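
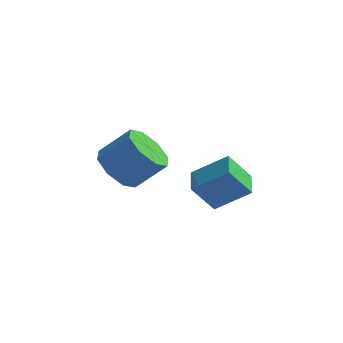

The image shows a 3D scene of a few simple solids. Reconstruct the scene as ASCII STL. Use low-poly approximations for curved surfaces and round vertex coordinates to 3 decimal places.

solid 
facet normal -0.688 -0.219 -0.692
outer loop
vertex -3.911 2.579 -2.069
vertex -4.426 3.439 -1.83
vertex -3.678 3.199 -2.497
endloop
endfacet
facet normal 0.664 -0.578 -0.475
outer loop
vertex -3.911 2.579 -2.069
vertex -3.678 3.199 -2.497
vertex -2.839 2.922 -0.989
endloop
endfacet
facet normal 0.664 -0.578 -0.475
outer loop
vertex -2.839 2.922 -0.989
vertex -3.678 3.199 -2.497
vertex -2.606 3.542 -1.417
endloop
endfacet
facet normal 0.687 0.220 0.692
outer loop
vertex -2.839 2.922 -0.989
vertex -2.606 3.542 -1.417
vertex -3.354 3.781 -0.75
endloop
endfacet
facet normal -0.688 -0.220 -0.692
outer loop
vertex -3.678 3.199 -2.497
vertex -4.426 3.439 -1.83
vertex -3.884 3.959 -2.534
endloop
endfacet
facet normal 0.678 0.149 -0.720
outer loop
vertex -3.678 3.199 -2.497
vertex -3.884 3.959 -2.534
vertex -2.606 3.542 -1.417
endloop
endfacet
facet normal 0.678 0.148 -0.720
outer loop
vertex -2.606 3.542 -1.417
vertex -3.884 3.959 -2.534
vertex -2.811 4.302 -1.454
endloop
endfacet
facet normal 0.687 0.219 0.692
outer loop
vertex -2.606 3.542 -1.417
vertex -2.811 4.302 -1.454
vertex -3.354 3.781 -0.75
endloop
endfacet
facet normal -0.688 -0.220 -0.692
outer loop
vertex -3.884 3.959 -2.534
vertex -4.426 3.439 -1.83
vertex -4.407 4.415 -2.159
endloop
endfacet
facet normal 0.296 0.786 -0.543
outer loop
vertex -3.884 3.959 -2.534
vertex -4.407 4.415 -2.159
vertex -2.811 4.302 -1.454
endloop
endfacet
facet normal 0.295 0.786 -0.542
outer loop
vertex -2.811 4.302 -1.454
vertex -4.407 4.415 -2.159
vertex -3.334 4.757 -1.079
endloop
endfacet
facet normal 0.687 0.219 0.692
outer loop
vertex -2.811 4.302 -1.454
vertex -3.334 4.757 -1.079
vertex -3.354 3.781 -0.75
endloop
endfacet
facet normal -0.688 -0.220 -0.692
outer loop
vertex -4.407 4.415 -2.159
vertex -4.426 3.439 -1.83
vertex -4.941 4.298 -1.591
endloop
endfacet
facet normal -0.261 0.964 -0.046
outer loop
vertex -4.407 4.415 -2.159
vertex -4.941 4.298 -1.591
vertex -3.334 4.757 -1.079
endloop
endfacet
facet normal -0.260 0.964 -0.048
outer loop
vertex -3.334 4.757 -1.079
vertex -4.941 4.298 -1.591
vertex -3.869 4.641 -0.511
endloop
endfacet
facet normal 0.687 0.219 0.692
outer loop
vertex -3.334 4.757 -1.079
vertex -3.869 4.641 -0.511
vertex -3.354 3.781 -0.75
endloop
endfacet
facet normal -0.687 -0.220 -0.692
outer loop
vertex -4.941 4.298 -1.591
vertex -4.426 3.439 -1.83
vertex -5.174 3.678 -1.163
endloop
endfacet
facet normal -0.664 0.578 0.475
outer loop
vertex -4.941 4.298 -1.591
vertex -5.174 3.678 -1.163
vertex -3.869 4.641 -0.511
endloop
endfacet
facet normal -0.664 0.578 0.475
outer loop
vertex -3.869 4.641 -0.511
vertex -5.174 3.678 -1.163
vertex -4.102 4.021 -0.083
endloop
endfacet
facet normal 0.688 0.219 0.692
outer loop
vertex -3.869 4.641 -0.511
vertex -4.102 4.021 -0.083
vertex -3.354 3.781 -0.75
endloop
endfacet
facet normal -0.687 -0.219 -0.692
outer loop
vertex -5.174 3.678 -1.163
vertex -4.426 3.439 -1.83
vertex -4.969 2.918 -1.126
endloop
endfacet
facet normal -0.678 -0.148 0.720
outer loop
vertex -5.174 3.678 -1.163
vertex -4.969 2.918 -1.126
vertex -4.102 4.021 -0.083
endloop
endfacet
facet normal -0.678 -0.149 0.720
outer loop
vertex -4.102 4.021 -0.083
vertex -4.969 2.918 -1.126
vertex -3.896 3.261 -0.046
endloop
endfacet
facet normal 0.688 0.220 0.692
outer loop
vertex -4.102 4.021 -0.083
vertex -3.896 3.261 -0.046
vertex -3.354 3.781 -0.75
endloop
endfacet
facet normal -0.687 -0.219 -0.692
outer loop
vertex -4.969 2.918 -1.126
vertex -4.426 3.439 -1.83
vertex -4.446 2.463 -1.501
endloop
endfacet
facet normal -0.295 -0.786 0.543
outer loop
vertex -4.969 2.918 -1.126
vertex -4.446 2.463 -1.501
vertex -3.896 3.261 -0.046
endloop
endfacet
facet normal -0.296 -0.786 0.543
outer loop
vertex -3.896 3.261 -0.046
vertex -4.446 2.463 -1.501
vertex -3.373 2.805 -0.421
endloop
endfacet
facet normal 0.688 0.220 0.692
outer loop
vertex -3.896 3.261 -0.046
vertex -3.373 2.805 -0.421
vertex -3.354 3.781 -0.75
endloop
endfacet
facet normal -0.687 -0.219 -0.692
outer loop
vertex -4.446 2.463 -1.501
vertex -4.426 3.439 -1.83
vertex -3.911 2.579 -2.069
endloop
endfacet
facet normal 0.260 -0.965 0.048
outer loop
vertex -4.446 2.463 -1.501
vertex -3.911 2.579 -2.069
vertex -3.373 2.805 -0.421
endloop
endfacet
facet normal 0.261 -0.964 0.047
outer loop
vertex -3.373 2.805 -0.421
vertex -3.911 2.579 -2.069
vertex -2.839 2.922 -0.989
endloop
endfacet
facet normal 0.688 0.220 0.692
outer loop
vertex -3.373 2.805 -0.421
vertex -2.839 2.922 -0.989
vertex -3.354 3.781 -0.75
endloop
endfacet
facet normal -0.799 -0.151 -0.582
outer loop
vertex -1.336 2.159 -1.561
vertex -1.653 3.221 -1.401
vertex -0.61 2.541 -2.658
endloop
endfacet
facet normal 0.283 -0.948 -0.143
outer loop
vertex 0.653 2.779 -1.739
vertex -1.336 2.159 -1.561
vertex -0.61 2.541 -2.658
endloop
endfacet
facet normal -0.799 -0.150 -0.582
outer loop
vertex -0.61 2.541 -2.658
vertex -1.653 3.221 -1.401
vertex -0.926 3.603 -2.498
endloop
endfacet
facet normal 0.530 0.278 -0.801
outer loop
vertex -0.926 3.603 -2.498
vertex 0.653 2.779 -1.739
vertex -0.61 2.541 -2.658
endloop
endfacet
facet normal -0.530 -0.279 0.801
outer loop
vertex -1.336 2.159 -1.561
vertex -0.39 3.459 -0.482
vertex -1.653 3.221 -1.401
endloop
endfacet
facet normal 0.283 -0.948 -0.143
outer loop
vertex -0.074 2.397 -0.642
vertex -1.336 2.159 -1.561
vertex 0.653 2.779 -1.739
endloop
endfacet
facet normal -0.531 -0.278 0.801
outer loop
vertex -0.074 2.397 -0.642
vertex -0.39 3.459 -0.482
vertex -1.336 2.159 -1.561
endloop
endfacet
facet normal -0.283 0.948 0.143
outer loop
vertex -1.653 3.221 -1.401
vertex -0.39 3.459 -0.482
vertex -0.926 3.603 -2.498
endloop
endfacet
facet normal 0.530 0.279 -0.801
outer loop
vertex 0.336 3.841 -1.579
vertex 0.653 2.779 -1.739
vertex -0.926 3.603 -2.498
endloop
endfacet
facet normal -0.283 0.948 0.143
outer loop
vertex -0.926 3.603 -2.498
vertex -0.39 3.459 -0.482
vertex 0.336 3.841 -1.579
endloop
endfacet
facet normal 0.799 0.151 0.582
outer loop
vertex 0.336 3.841 -1.579
vertex -0.074 2.397 -0.642
vertex 0.653 2.779 -1.739
endloop
endfacet
facet normal 0.800 0.150 0.581
outer loop
vertex -0.39 3.459 -0.482
vertex -0.074 2.397 -0.642
vertex 0.336 3.841 -1.579
endloop
endfacet

endsolid


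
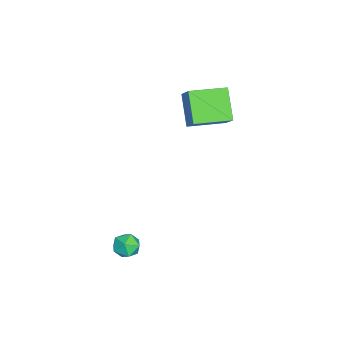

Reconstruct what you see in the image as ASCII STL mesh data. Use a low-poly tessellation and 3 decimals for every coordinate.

solid 
facet normal 0.230 0.481 0.846
outer loop
vertex 1.405 -2.006 -3.596
vertex 1.006 -2.434 -3.244
vertex 1.666 -2.583 -3.339
endloop
endfacet
facet normal 0.768 0.516 0.378
outer loop
vertex 1.405 -2.006 -3.596
vertex 1.666 -2.583 -3.339
vertex 1.84 -2.381 -3.968
endloop
endfacet
facet normal 0.524 0.824 -0.218
outer loop
vertex 1.405 -2.006 -3.596
vertex 1.84 -2.381 -3.968
vertex 1.287 -2.107 -4.262
endloop
endfacet
facet normal -0.166 0.979 -0.119
outer loop
vertex 1.405 -2.006 -3.596
vertex 1.287 -2.107 -4.262
vertex 0.771 -2.14 -3.815
endloop
endfacet
facet normal -0.348 0.767 0.538
outer loop
vertex 1.405 -2.006 -3.596
vertex 0.771 -2.14 -3.815
vertex 1.006 -2.434 -3.244
endloop
endfacet
facet normal 0.964 -0.151 0.218
outer loop
vertex 1.84 -2.381 -3.968
vertex 1.666 -2.583 -3.339
vertex 1.709 -3.04 -3.845
endloop
endfacet
facet normal 0.093 -0.207 0.974
outer loop
vertex 1.666 -2.583 -3.339
vertex 1.006 -2.434 -3.244
vertex 1.193 -3.073 -3.398
endloop
endfacet
facet normal -0.840 0.256 0.478
outer loop
vertex 1.006 -2.434 -3.244
vertex 0.771 -2.14 -3.815
vertex 0.64 -2.799 -3.692
endloop
endfacet
facet normal -0.546 0.598 -0.586
outer loop
vertex 0.771 -2.14 -3.815
vertex 1.287 -2.107 -4.262
vertex 0.814 -2.597 -4.321
endloop
endfacet
facet normal 0.568 0.346 -0.746
outer loop
vertex 1.287 -2.107 -4.262
vertex 1.84 -2.381 -3.968
vertex 1.474 -2.746 -4.416
endloop
endfacet
facet normal 0.166 -0.979 0.119
outer loop
vertex 1.075 -3.174 -4.064
vertex 1.709 -3.04 -3.845
vertex 1.193 -3.073 -3.398
endloop
endfacet
facet normal -0.524 -0.824 0.218
outer loop
vertex 1.075 -3.174 -4.064
vertex 1.193 -3.073 -3.398
vertex 0.64 -2.799 -3.692
endloop
endfacet
facet normal -0.768 -0.516 -0.378
outer loop
vertex 1.075 -3.174 -4.064
vertex 0.64 -2.799 -3.692
vertex 0.814 -2.597 -4.321
endloop
endfacet
facet normal -0.230 -0.481 -0.846
outer loop
vertex 1.075 -3.174 -4.064
vertex 0.814 -2.597 -4.321
vertex 1.474 -2.746 -4.416
endloop
endfacet
facet normal 0.348 -0.767 -0.538
outer loop
vertex 1.075 -3.174 -4.064
vertex 1.474 -2.746 -4.416
vertex 1.709 -3.04 -3.845
endloop
endfacet
facet normal 0.546 -0.598 0.586
outer loop
vertex 1.193 -3.073 -3.398
vertex 1.709 -3.04 -3.845
vertex 1.666 -2.583 -3.339
endloop
endfacet
facet normal -0.568 -0.346 0.746
outer loop
vertex 0.64 -2.799 -3.692
vertex 1.193 -3.073 -3.398
vertex 1.006 -2.434 -3.244
endloop
endfacet
facet normal -0.964 0.151 -0.218
outer loop
vertex 0.814 -2.597 -4.321
vertex 0.64 -2.799 -3.692
vertex 0.771 -2.14 -3.815
endloop
endfacet
facet normal -0.093 0.207 -0.974
outer loop
vertex 1.474 -2.746 -4.416
vertex 0.814 -2.597 -4.321
vertex 1.287 -2.107 -4.262
endloop
endfacet
facet normal 0.840 -0.256 -0.478
outer loop
vertex 1.709 -3.04 -3.845
vertex 1.474 -2.746 -4.416
vertex 1.84 -2.381 -3.968
endloop
endfacet
facet normal -0.663 -0.233 0.711
outer loop
vertex -3.659 -0.738 2.534
vertex -4.308 0.863 2.454
vertex -4.618 -1.179 1.496
endloop
endfacet
facet normal 0.375 -0.926 0.046
outer loop
vertex -3.492 -0.783 0.286
vertex -3.659 -0.738 2.534
vertex -4.618 -1.179 1.496
endloop
endfacet
facet normal -0.663 -0.233 0.711
outer loop
vertex -4.618 -1.179 1.496
vertex -4.308 0.863 2.454
vertex -5.267 0.423 1.416
endloop
endfacet
facet normal -0.648 -0.298 -0.701
outer loop
vertex -5.267 0.423 1.416
vertex -3.492 -0.783 0.286
vertex -4.618 -1.179 1.496
endloop
endfacet
facet normal 0.648 0.298 0.701
outer loop
vertex -3.659 -0.738 2.534
vertex -3.182 1.259 1.244
vertex -4.308 0.863 2.454
endloop
endfacet
facet normal 0.375 -0.926 0.046
outer loop
vertex -2.533 -0.343 1.324
vertex -3.659 -0.738 2.534
vertex -3.492 -0.783 0.286
endloop
endfacet
facet normal 0.648 0.298 0.701
outer loop
vertex -2.533 -0.343 1.324
vertex -3.182 1.259 1.244
vertex -3.659 -0.738 2.534
endloop
endfacet
facet normal -0.375 0.926 -0.046
outer loop
vertex -4.308 0.863 2.454
vertex -3.182 1.259 1.244
vertex -5.267 0.423 1.416
endloop
endfacet
facet normal -0.648 -0.298 -0.701
outer loop
vertex -4.141 0.818 0.206
vertex -3.492 -0.783 0.286
vertex -5.267 0.423 1.416
endloop
endfacet
facet normal -0.375 0.926 -0.047
outer loop
vertex -5.267 0.423 1.416
vertex -3.182 1.259 1.244
vertex -4.141 0.818 0.206
endloop
endfacet
facet normal 0.663 0.233 -0.711
outer loop
vertex -4.141 0.818 0.206
vertex -2.533 -0.343 1.324
vertex -3.492 -0.783 0.286
endloop
endfacet
facet normal 0.663 0.233 -0.711
outer loop
vertex -3.182 1.259 1.244
vertex -2.533 -0.343 1.324
vertex -4.141 0.818 0.206
endloop
endfacet

endsolid


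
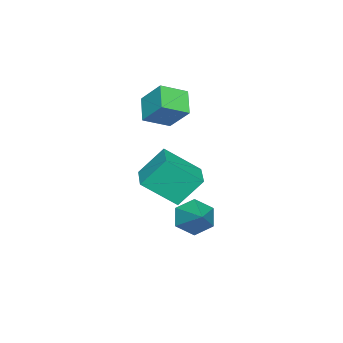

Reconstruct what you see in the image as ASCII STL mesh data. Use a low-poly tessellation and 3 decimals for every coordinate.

solid 
facet normal -0.863 -0.499 -0.072
outer loop
vertex -3.197 -2.192 -3.425
vertex -3.849 -1.264 -2.04
vertex -3.93 -0.734 -4.747
endloop
endfacet
facet normal 0.364 -0.519 -0.774
outer loop
vertex -2.651 0.004 -4.64
vertex -3.197 -2.192 -3.425
vertex -3.93 -0.734 -4.747
endloop
endfacet
facet normal -0.864 -0.499 -0.072
outer loop
vertex -3.93 -0.734 -4.747
vertex -3.849 -1.264 -2.04
vertex -4.581 0.194 -3.361
endloop
endfacet
facet normal -0.348 0.695 -0.629
outer loop
vertex -4.581 0.194 -3.361
vertex -2.651 0.004 -4.64
vertex -3.93 -0.734 -4.747
endloop
endfacet
facet normal 0.348 -0.695 0.629
outer loop
vertex -3.197 -2.192 -3.425
vertex -2.57 -0.526 -1.933
vertex -3.849 -1.264 -2.04
endloop
endfacet
facet normal 0.364 -0.519 -0.774
outer loop
vertex -1.919 -1.454 -3.319
vertex -3.197 -2.192 -3.425
vertex -2.651 0.004 -4.64
endloop
endfacet
facet normal 0.349 -0.695 0.629
outer loop
vertex -1.919 -1.454 -3.319
vertex -2.57 -0.526 -1.933
vertex -3.197 -2.192 -3.425
endloop
endfacet
facet normal -0.364 0.518 0.774
outer loop
vertex -3.849 -1.264 -2.04
vertex -2.57 -0.526 -1.933
vertex -4.581 0.194 -3.361
endloop
endfacet
facet normal -0.349 0.694 -0.629
outer loop
vertex -3.303 0.932 -3.255
vertex -2.651 0.004 -4.64
vertex -4.581 0.194 -3.361
endloop
endfacet
facet normal -0.364 0.519 0.774
outer loop
vertex -4.581 0.194 -3.361
vertex -2.57 -0.526 -1.933
vertex -3.303 0.932 -3.255
endloop
endfacet
facet normal 0.864 0.499 0.072
outer loop
vertex -3.303 0.932 -3.255
vertex -1.919 -1.454 -3.319
vertex -2.651 0.004 -4.64
endloop
endfacet
facet normal 0.864 0.499 0.072
outer loop
vertex -2.57 -0.526 -1.933
vertex -1.919 -1.454 -3.319
vertex -3.303 0.932 -3.255
endloop
endfacet
facet normal -0.741 -0.415 0.528
outer loop
vertex -3.408 -2.127 1.101
vertex -3.165 -1.083 2.263
vertex -4.316 -1.256 0.51
endloop
endfacet
facet normal -0.155 -0.660 -0.735
outer loop
vertex -3.315 -0.697 -0.203
vertex -3.408 -2.127 1.101
vertex -4.316 -1.256 0.51
endloop
endfacet
facet normal -0.741 -0.415 0.528
outer loop
vertex -4.316 -1.256 0.51
vertex -3.165 -1.083 2.263
vertex -4.073 -0.213 1.671
endloop
endfacet
facet normal -0.653 0.626 -0.426
outer loop
vertex -4.073 -0.213 1.671
vertex -3.315 -0.697 -0.203
vertex -4.316 -1.256 0.51
endloop
endfacet
facet normal 0.653 -0.626 0.426
outer loop
vertex -3.408 -2.127 1.101
vertex -2.164 -0.524 1.55
vertex -3.165 -1.083 2.263
endloop
endfacet
facet normal -0.153 -0.660 -0.735
outer loop
vertex -2.407 -1.567 0.389
vertex -3.408 -2.127 1.101
vertex -3.315 -0.697 -0.203
endloop
endfacet
facet normal 0.653 -0.626 0.426
outer loop
vertex -2.407 -1.567 0.389
vertex -2.164 -0.524 1.55
vertex -3.408 -2.127 1.101
endloop
endfacet
facet normal 0.154 0.661 0.735
outer loop
vertex -3.165 -1.083 2.263
vertex -2.164 -0.524 1.55
vertex -4.073 -0.213 1.671
endloop
endfacet
facet normal -0.653 0.626 -0.426
outer loop
vertex -3.072 0.347 0.959
vertex -3.315 -0.697 -0.203
vertex -4.073 -0.213 1.671
endloop
endfacet
facet normal 0.154 0.660 0.736
outer loop
vertex -4.073 -0.213 1.671
vertex -2.164 -0.524 1.55
vertex -3.072 0.347 0.959
endloop
endfacet
facet normal 0.741 0.415 -0.528
outer loop
vertex -3.072 0.347 0.959
vertex -2.407 -1.567 0.389
vertex -3.315 -0.697 -0.203
endloop
endfacet
facet normal 0.741 0.415 -0.528
outer loop
vertex -2.164 -0.524 1.55
vertex -2.407 -1.567 0.389
vertex -3.072 0.347 0.959
endloop
endfacet
facet normal -0.667 -0.522 -0.531
outer loop
vertex 1.875 2.083 -2.759
vertex 1.21 2.623 -2.454
vertex 1.654 2.835 -3.22
endloop
endfacet
facet normal 0.919 0.029 -0.394
outer loop
vertex 1.875 2.083 -2.759
vertex 1.654 2.835 -3.22
vertex 2.35 3.517 -1.546
endloop
endfacet
facet normal -0.667 -0.522 -0.531
outer loop
vertex 1.654 2.835 -3.22
vertex 1.21 2.623 -2.454
vertex 0.988 3.376 -2.915
endloop
endfacet
facet normal 0.407 0.774 -0.485
outer loop
vertex 1.654 2.835 -3.22
vertex 0.988 3.376 -2.915
vertex 2.35 3.517 -1.546
endloop
endfacet
facet normal -0.667 -0.522 -0.532
outer loop
vertex 0.988 3.376 -2.915
vertex 1.21 2.623 -2.454
vertex 0.544 3.164 -2.15
endloop
endfacet
facet normal -0.233 0.964 0.132
outer loop
vertex 0.988 3.376 -2.915
vertex 0.544 3.164 -2.15
vertex 2.35 3.517 -1.546
endloop
endfacet
facet normal -0.667 -0.523 -0.531
outer loop
vertex 0.544 3.164 -2.15
vertex 1.21 2.623 -2.454
vertex 0.766 2.412 -1.689
endloop
endfacet
facet normal -0.360 0.408 0.839
outer loop
vertex 0.544 3.164 -2.15
vertex 0.766 2.412 -1.689
vertex 2.35 3.517 -1.546
endloop
endfacet
facet normal -0.667 -0.523 -0.531
outer loop
vertex 0.766 2.412 -1.689
vertex 1.21 2.623 -2.454
vertex 1.432 1.871 -1.993
endloop
endfacet
facet normal 0.151 -0.337 0.929
outer loop
vertex 0.766 2.412 -1.689
vertex 1.432 1.871 -1.993
vertex 2.35 3.517 -1.546
endloop
endfacet
facet normal -0.668 -0.522 -0.531
outer loop
vertex 1.432 1.871 -1.993
vertex 1.21 2.623 -2.454
vertex 1.875 2.083 -2.759
endloop
endfacet
facet normal 0.791 -0.526 0.312
outer loop
vertex 1.432 1.871 -1.993
vertex 1.875 2.083 -2.759
vertex 2.35 3.517 -1.546
endloop
endfacet

endsolid


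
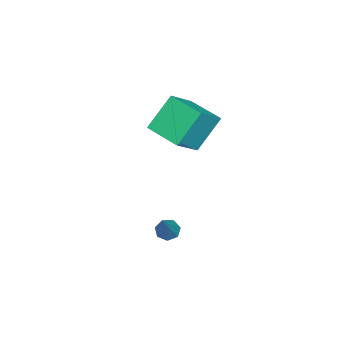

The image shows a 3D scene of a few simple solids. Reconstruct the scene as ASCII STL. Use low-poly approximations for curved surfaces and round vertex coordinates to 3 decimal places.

solid 
facet normal -0.503 0.359 0.786
outer loop
vertex -1.939 -3.694 4.962
vertex -1.102 -1.921 4.688
vertex -3.341 -3.206 3.841
endloop
endfacet
facet normal -0.423 -0.896 0.139
outer loop
vertex -2.258 -3.979 2.152
vertex -1.939 -3.694 4.962
vertex -3.341 -3.206 3.841
endloop
endfacet
facet normal -0.503 0.359 0.786
outer loop
vertex -3.341 -3.206 3.841
vertex -1.102 -1.921 4.688
vertex -2.503 -1.433 3.567
endloop
endfacet
facet normal -0.753 0.263 -0.603
outer loop
vertex -2.503 -1.433 3.567
vertex -2.258 -3.979 2.152
vertex -3.341 -3.206 3.841
endloop
endfacet
facet normal 0.753 -0.262 0.603
outer loop
vertex -1.939 -3.694 4.962
vertex -0.019 -2.694 2.999
vertex -1.102 -1.921 4.688
endloop
endfacet
facet normal -0.423 -0.895 0.139
outer loop
vertex -0.857 -4.467 3.273
vertex -1.939 -3.694 4.962
vertex -2.258 -3.979 2.152
endloop
endfacet
facet normal 0.753 -0.263 0.603
outer loop
vertex -0.857 -4.467 3.273
vertex -0.019 -2.694 2.999
vertex -1.939 -3.694 4.962
endloop
endfacet
facet normal 0.423 0.896 -0.139
outer loop
vertex -1.102 -1.921 4.688
vertex -0.019 -2.694 2.999
vertex -2.503 -1.433 3.567
endloop
endfacet
facet normal -0.753 0.263 -0.603
outer loop
vertex -1.421 -2.206 1.878
vertex -2.258 -3.979 2.152
vertex -2.503 -1.433 3.567
endloop
endfacet
facet normal 0.423 0.895 -0.139
outer loop
vertex -2.503 -1.433 3.567
vertex -0.019 -2.694 2.999
vertex -1.421 -2.206 1.878
endloop
endfacet
facet normal 0.504 -0.359 -0.786
outer loop
vertex -1.421 -2.206 1.878
vertex -0.857 -4.467 3.273
vertex -2.258 -3.979 2.152
endloop
endfacet
facet normal 0.503 -0.359 -0.786
outer loop
vertex -0.019 -2.694 2.999
vertex -0.857 -4.467 3.273
vertex -1.421 -2.206 1.878
endloop
endfacet
facet normal -0.655 -0.171 -0.736
outer loop
vertex 1.197 -3.229 -2.638
vertex 0.794 -2.862 -2.365
vertex 1.22 -2.719 -2.777
endloop
endfacet
facet normal 0.895 -0.155 -0.419
outer loop
vertex 1.197 -3.229 -2.638
vertex 1.22 -2.719 -2.777
vertex 2.186 -2.498 -0.795
endloop
endfacet
facet normal -0.655 -0.170 -0.736
outer loop
vertex 1.22 -2.719 -2.777
vertex 0.794 -2.862 -2.365
vertex 0.922 -2.316 -2.605
endloop
endfacet
facet normal 0.653 0.649 -0.390
outer loop
vertex 1.22 -2.719 -2.777
vertex 0.922 -2.316 -2.605
vertex 2.186 -2.498 -0.795
endloop
endfacet
facet normal -0.653 -0.171 -0.738
outer loop
vertex 0.922 -2.316 -2.605
vertex 0.794 -2.862 -2.365
vertex 0.527 -2.325 -2.253
endloop
endfacet
facet normal 0.041 0.997 0.072
outer loop
vertex 0.922 -2.316 -2.605
vertex 0.527 -2.325 -2.253
vertex 2.186 -2.498 -0.795
endloop
endfacet
facet normal -0.654 -0.171 -0.737
outer loop
vertex 0.527 -2.325 -2.253
vertex 0.794 -2.862 -2.365
vertex 0.333 -2.738 -1.985
endloop
endfacet
facet normal -0.478 0.625 0.618
outer loop
vertex 0.527 -2.325 -2.253
vertex 0.333 -2.738 -1.985
vertex 2.186 -2.498 -0.795
endloop
endfacet
facet normal -0.654 -0.171 -0.737
outer loop
vertex 0.333 -2.738 -1.985
vertex 0.794 -2.862 -2.365
vertex 0.486 -3.244 -2.003
endloop
endfacet
facet normal -0.514 -0.185 0.838
outer loop
vertex 0.333 -2.738 -1.985
vertex 0.486 -3.244 -2.003
vertex 2.186 -2.498 -0.795
endloop
endfacet
facet normal -0.655 -0.170 -0.736
outer loop
vertex 0.486 -3.244 -2.003
vertex 0.794 -2.862 -2.365
vertex 0.87 -3.463 -2.294
endloop
endfacet
facet normal -0.041 -0.823 0.566
outer loop
vertex 0.486 -3.244 -2.003
vertex 0.87 -3.463 -2.294
vertex 2.186 -2.498 -0.795
endloop
endfacet
facet normal -0.654 -0.170 -0.737
outer loop
vertex 0.87 -3.463 -2.294
vertex 0.794 -2.862 -2.365
vertex 1.197 -3.229 -2.638
endloop
endfacet
facet normal 0.586 -0.810 0.007
outer loop
vertex 0.87 -3.463 -2.294
vertex 1.197 -3.229 -2.638
vertex 2.186 -2.498 -0.795
endloop
endfacet

endsolid


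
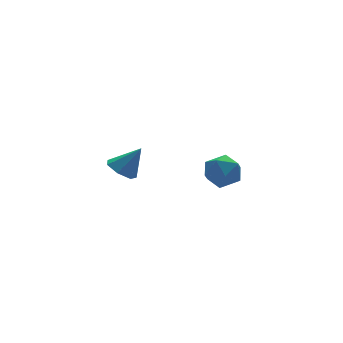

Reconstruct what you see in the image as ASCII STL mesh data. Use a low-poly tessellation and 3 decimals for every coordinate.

solid 
facet normal -0.569 0.166 -0.805
outer loop
vertex -2.098 2.251 0.624
vertex -2.563 2.59 1.023
vertex -2.008 2.849 0.684
endloop
endfacet
facet normal 0.976 -0.129 -0.178
outer loop
vertex -2.098 2.251 0.624
vertex -2.008 2.849 0.684
vertex -1.817 2.37 2.077
endloop
endfacet
facet normal -0.570 0.168 -0.804
outer loop
vertex -2.008 2.849 0.684
vertex -2.563 2.59 1.023
vertex -2.335 3.252 1.0
endloop
endfacet
facet normal 0.807 0.584 0.090
outer loop
vertex -2.008 2.849 0.684
vertex -2.335 3.252 1.0
vertex -1.817 2.37 2.077
endloop
endfacet
facet normal -0.569 0.168 -0.805
outer loop
vertex -2.335 3.252 1.0
vertex -2.563 2.59 1.023
vertex -2.834 3.156 1.333
endloop
endfacet
facet normal 0.215 0.804 0.555
outer loop
vertex -2.335 3.252 1.0
vertex -2.834 3.156 1.333
vertex -1.817 2.37 2.077
endloop
endfacet
facet normal -0.569 0.169 -0.805
outer loop
vertex -2.834 3.156 1.333
vertex -2.563 2.59 1.023
vertex -3.129 2.634 1.432
endloop
endfacet
facet normal -0.351 0.362 0.863
outer loop
vertex -2.834 3.156 1.333
vertex -3.129 2.634 1.432
vertex -1.817 2.37 2.077
endloop
endfacet
facet normal -0.569 0.166 -0.805
outer loop
vertex -3.129 2.634 1.432
vertex -2.563 2.59 1.023
vertex -2.997 2.079 1.224
endloop
endfacet
facet normal -0.468 -0.406 0.785
outer loop
vertex -3.129 2.634 1.432
vertex -2.997 2.079 1.224
vertex -1.817 2.37 2.077
endloop
endfacet
facet normal -0.570 0.168 -0.804
outer loop
vertex -2.997 2.079 1.224
vertex -2.563 2.59 1.023
vertex -2.539 1.909 0.864
endloop
endfacet
facet normal -0.046 -0.924 0.379
outer loop
vertex -2.997 2.079 1.224
vertex -2.539 1.909 0.864
vertex -1.817 2.37 2.077
endloop
endfacet
facet normal -0.569 0.168 -0.805
outer loop
vertex -2.539 1.909 0.864
vertex -2.563 2.59 1.023
vertex -2.098 2.251 0.624
endloop
endfacet
facet normal 0.595 -0.802 -0.049
outer loop
vertex -2.539 1.909 0.864
vertex -2.098 2.251 0.624
vertex -1.817 2.37 2.077
endloop
endfacet
facet normal 0.167 0.918 0.359
outer loop
vertex 2.863 4.311 -1.29
vertex 2.125 4.25 -0.79
vertex 2.911 3.979 -0.462
endloop
endfacet
facet normal 0.781 0.594 0.193
outer loop
vertex 2.863 4.311 -1.29
vertex 2.911 3.979 -0.462
vertex 3.369 3.593 -1.126
endloop
endfacet
facet normal 0.758 0.420 -0.499
outer loop
vertex 2.863 4.311 -1.29
vertex 3.369 3.593 -1.126
vertex 2.865 3.626 -1.864
endloop
endfacet
facet normal 0.131 0.637 -0.760
outer loop
vertex 2.863 4.311 -1.29
vertex 2.865 3.626 -1.864
vertex 2.097 4.032 -1.656
endloop
endfacet
facet normal -0.234 0.945 -0.230
outer loop
vertex 2.863 4.311 -1.29
vertex 2.097 4.032 -1.656
vertex 2.125 4.25 -0.79
endloop
endfacet
facet normal 0.820 -0.010 0.572
outer loop
vertex 3.369 3.593 -1.126
vertex 2.911 3.979 -0.462
vertex 2.943 3.088 -0.524
endloop
endfacet
facet normal -0.173 0.515 0.840
outer loop
vertex 2.911 3.979 -0.462
vertex 2.125 4.25 -0.79
vertex 2.175 3.494 -0.316
endloop
endfacet
facet normal -0.822 0.558 -0.114
outer loop
vertex 2.125 4.25 -0.79
vertex 2.097 4.032 -1.656
vertex 1.671 3.527 -1.054
endloop
endfacet
facet normal -0.232 0.059 -0.971
outer loop
vertex 2.097 4.032 -1.656
vertex 2.865 3.626 -1.864
vertex 2.129 3.141 -1.718
endloop
endfacet
facet normal 0.784 -0.292 -0.548
outer loop
vertex 2.865 3.626 -1.864
vertex 3.369 3.593 -1.126
vertex 2.915 2.87 -1.39
endloop
endfacet
facet normal -0.131 -0.637 0.760
outer loop
vertex 2.177 2.809 -0.89
vertex 2.943 3.088 -0.524
vertex 2.175 3.494 -0.316
endloop
endfacet
facet normal -0.758 -0.420 0.499
outer loop
vertex 2.177 2.809 -0.89
vertex 2.175 3.494 -0.316
vertex 1.671 3.527 -1.054
endloop
endfacet
facet normal -0.781 -0.594 -0.193
outer loop
vertex 2.177 2.809 -0.89
vertex 1.671 3.527 -1.054
vertex 2.129 3.141 -1.718
endloop
endfacet
facet normal -0.167 -0.918 -0.359
outer loop
vertex 2.177 2.809 -0.89
vertex 2.129 3.141 -1.718
vertex 2.915 2.87 -1.39
endloop
endfacet
facet normal 0.234 -0.945 0.230
outer loop
vertex 2.177 2.809 -0.89
vertex 2.915 2.87 -1.39
vertex 2.943 3.088 -0.524
endloop
endfacet
facet normal 0.232 -0.059 0.971
outer loop
vertex 2.175 3.494 -0.316
vertex 2.943 3.088 -0.524
vertex 2.911 3.979 -0.462
endloop
endfacet
facet normal -0.784 0.292 0.548
outer loop
vertex 1.671 3.527 -1.054
vertex 2.175 3.494 -0.316
vertex 2.125 4.25 -0.79
endloop
endfacet
facet normal -0.820 0.010 -0.572
outer loop
vertex 2.129 3.141 -1.718
vertex 1.671 3.527 -1.054
vertex 2.097 4.032 -1.656
endloop
endfacet
facet normal 0.173 -0.515 -0.840
outer loop
vertex 2.915 2.87 -1.39
vertex 2.129 3.141 -1.718
vertex 2.865 3.626 -1.864
endloop
endfacet
facet normal 0.822 -0.558 0.114
outer loop
vertex 2.943 3.088 -0.524
vertex 2.915 2.87 -1.39
vertex 3.369 3.593 -1.126
endloop
endfacet

endsolid


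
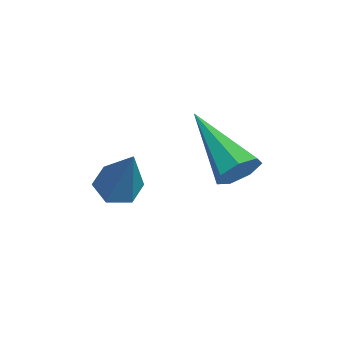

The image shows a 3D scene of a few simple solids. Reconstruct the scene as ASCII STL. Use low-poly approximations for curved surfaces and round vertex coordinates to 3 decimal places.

solid 
facet normal -0.506 -0.126 -0.853
outer loop
vertex -2.229 -2.782 -4.799
vertex -2.649 -2.492 -4.593
vertex -2.247 -2.237 -4.869
endloop
endfacet
facet normal 0.958 -0.005 -0.287
outer loop
vertex -2.229 -2.782 -4.799
vertex -2.247 -2.237 -4.869
vertex -1.671 -2.248 -2.947
endloop
endfacet
facet normal -0.506 -0.126 -0.853
outer loop
vertex -2.247 -2.237 -4.869
vertex -2.649 -2.492 -4.593
vertex -2.667 -1.947 -4.663
endloop
endfacet
facet normal 0.512 0.846 -0.148
outer loop
vertex -2.247 -2.237 -4.869
vertex -2.667 -1.947 -4.663
vertex -1.671 -2.248 -2.947
endloop
endfacet
facet normal -0.507 -0.126 -0.853
outer loop
vertex -2.667 -1.947 -4.663
vertex -2.649 -2.492 -4.593
vertex -3.068 -2.202 -4.387
endloop
endfacet
facet normal -0.325 0.882 0.343
outer loop
vertex -2.667 -1.947 -4.663
vertex -3.068 -2.202 -4.387
vertex -1.671 -2.248 -2.947
endloop
endfacet
facet normal -0.507 -0.126 -0.853
outer loop
vertex -3.068 -2.202 -4.387
vertex -2.649 -2.492 -4.593
vertex -3.05 -2.747 -4.317
endloop
endfacet
facet normal -0.715 0.066 0.696
outer loop
vertex -3.068 -2.202 -4.387
vertex -3.05 -2.747 -4.317
vertex -1.671 -2.248 -2.947
endloop
endfacet
facet normal -0.507 -0.126 -0.853
outer loop
vertex -3.05 -2.747 -4.317
vertex -2.649 -2.492 -4.593
vertex -2.631 -3.037 -4.523
endloop
endfacet
facet normal -0.270 -0.785 0.557
outer loop
vertex -3.05 -2.747 -4.317
vertex -2.631 -3.037 -4.523
vertex -1.671 -2.248 -2.947
endloop
endfacet
facet normal -0.506 -0.126 -0.853
outer loop
vertex -2.631 -3.037 -4.523
vertex -2.649 -2.492 -4.593
vertex -2.229 -2.782 -4.799
endloop
endfacet
facet normal 0.566 -0.821 0.066
outer loop
vertex -2.631 -3.037 -4.523
vertex -2.229 -2.782 -4.799
vertex -1.671 -2.248 -2.947
endloop
endfacet
facet normal 0.817 0.401 -0.414
outer loop
vertex -1.476 -0.157 -3.227
vertex -1.748 -0.092 -3.701
vertex -1.706 0.258 -3.279
endloop
endfacet
facet normal 0.093 0.174 0.980
outer loop
vertex -1.476 -0.157 -3.227
vertex -1.706 0.258 -3.279
vertex -3.252 -0.828 -2.939
endloop
endfacet
facet normal 0.818 0.400 -0.413
outer loop
vertex -1.706 0.258 -3.279
vertex -1.748 -0.092 -3.701
vertex -1.967 0.41 -3.649
endloop
endfacet
facet normal -0.385 0.726 0.570
outer loop
vertex -1.706 0.258 -3.279
vertex -1.967 0.41 -3.649
vertex -3.252 -0.828 -2.939
endloop
endfacet
facet normal 0.818 0.400 -0.414
outer loop
vertex -1.967 0.41 -3.649
vertex -1.748 -0.092 -3.701
vertex -2.063 0.183 -4.058
endloop
endfacet
facet normal -0.734 0.653 -0.190
outer loop
vertex -1.967 0.41 -3.649
vertex -2.063 0.183 -4.058
vertex -3.252 -0.828 -2.939
endloop
endfacet
facet normal 0.818 0.399 -0.414
outer loop
vertex -2.063 0.183 -4.058
vertex -1.748 -0.092 -3.701
vertex -1.922 -0.251 -4.198
endloop
endfacet
facet normal -0.690 0.010 -0.724
outer loop
vertex -2.063 0.183 -4.058
vertex -1.922 -0.251 -4.198
vertex -3.252 -0.828 -2.939
endloop
endfacet
facet normal 0.818 0.400 -0.414
outer loop
vertex -1.922 -0.251 -4.198
vertex -1.748 -0.092 -3.701
vertex -1.65 -0.565 -3.964
endloop
endfacet
facet normal -0.287 -0.720 -0.633
outer loop
vertex -1.922 -0.251 -4.198
vertex -1.65 -0.565 -3.964
vertex -3.252 -0.828 -2.939
endloop
endfacet
facet normal 0.817 0.400 -0.415
outer loop
vertex -1.65 -0.565 -3.964
vertex -1.748 -0.092 -3.701
vertex -1.451 -0.523 -3.532
endloop
endfacet
facet normal 0.172 -0.985 0.016
outer loop
vertex -1.65 -0.565 -3.964
vertex -1.451 -0.523 -3.532
vertex -3.252 -0.828 -2.939
endloop
endfacet
facet normal 0.817 0.401 -0.414
outer loop
vertex -1.451 -0.523 -3.532
vertex -1.748 -0.092 -3.701
vertex -1.476 -0.157 -3.227
endloop
endfacet
facet normal 0.341 -0.588 0.733
outer loop
vertex -1.451 -0.523 -3.532
vertex -1.476 -0.157 -3.227
vertex -3.252 -0.828 -2.939
endloop
endfacet

endsolid


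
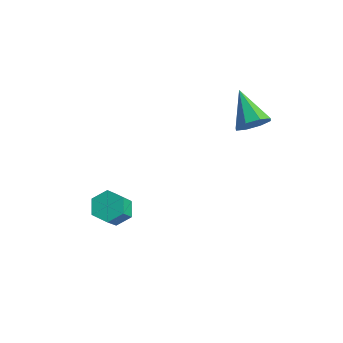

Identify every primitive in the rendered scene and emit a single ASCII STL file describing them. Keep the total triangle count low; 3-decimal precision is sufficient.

solid 
facet normal -0.234 0.552 -0.801
outer loop
vertex -1.44 -1.095 -4.023
vertex -1.829 -0.695 -3.634
vertex -1.171 -0.547 -3.724
endloop
endfacet
facet normal 0.888 -0.214 -0.406
outer loop
vertex -1.44 -1.095 -4.023
vertex -1.171 -0.547 -3.724
vertex -1.123 -1.845 -2.935
endloop
endfacet
facet normal 0.889 -0.214 -0.406
outer loop
vertex -1.123 -1.845 -2.935
vertex -1.171 -0.547 -3.724
vertex -0.854 -1.297 -2.635
endloop
endfacet
facet normal 0.233 -0.552 0.800
outer loop
vertex -1.123 -1.845 -2.935
vertex -0.854 -1.297 -2.635
vertex -1.511 -1.445 -2.546
endloop
endfacet
facet normal -0.234 0.552 -0.801
outer loop
vertex -1.171 -0.547 -3.724
vertex -1.829 -0.695 -3.634
vertex -1.56 -0.147 -3.335
endloop
endfacet
facet normal 0.786 0.591 0.178
outer loop
vertex -1.171 -0.547 -3.724
vertex -1.56 -0.147 -3.335
vertex -0.854 -1.297 -2.635
endloop
endfacet
facet normal 0.787 0.591 0.177
outer loop
vertex -0.854 -1.297 -2.635
vertex -1.56 -0.147 -3.335
vertex -1.242 -0.897 -2.246
endloop
endfacet
facet normal 0.233 -0.552 0.800
outer loop
vertex -0.854 -1.297 -2.635
vertex -1.242 -0.897 -2.246
vertex -1.511 -1.445 -2.546
endloop
endfacet
facet normal -0.234 0.552 -0.801
outer loop
vertex -1.56 -0.147 -3.335
vertex -1.829 -0.695 -3.634
vertex -2.217 -0.295 -3.245
endloop
endfacet
facet normal -0.101 0.805 0.584
outer loop
vertex -1.56 -0.147 -3.335
vertex -2.217 -0.295 -3.245
vertex -1.242 -0.897 -2.246
endloop
endfacet
facet normal -0.102 0.805 0.585
outer loop
vertex -1.242 -0.897 -2.246
vertex -2.217 -0.295 -3.245
vertex -1.9 -1.045 -2.157
endloop
endfacet
facet normal 0.233 -0.552 0.801
outer loop
vertex -1.242 -0.897 -2.246
vertex -1.9 -1.045 -2.157
vertex -1.511 -1.445 -2.546
endloop
endfacet
facet normal -0.233 0.552 -0.800
outer loop
vertex -2.217 -0.295 -3.245
vertex -1.829 -0.695 -3.634
vertex -2.486 -0.843 -3.545
endloop
endfacet
facet normal -0.888 0.214 0.406
outer loop
vertex -2.217 -0.295 -3.245
vertex -2.486 -0.843 -3.545
vertex -1.9 -1.045 -2.157
endloop
endfacet
facet normal -0.888 0.214 0.406
outer loop
vertex -1.9 -1.045 -2.157
vertex -2.486 -0.843 -3.545
vertex -2.169 -1.593 -2.456
endloop
endfacet
facet normal 0.234 -0.552 0.801
outer loop
vertex -1.9 -1.045 -2.157
vertex -2.169 -1.593 -2.456
vertex -1.511 -1.445 -2.546
endloop
endfacet
facet normal -0.233 0.552 -0.800
outer loop
vertex -2.486 -0.843 -3.545
vertex -1.829 -0.695 -3.634
vertex -2.098 -1.243 -3.934
endloop
endfacet
facet normal -0.787 -0.591 -0.178
outer loop
vertex -2.486 -0.843 -3.545
vertex -2.098 -1.243 -3.934
vertex -2.169 -1.593 -2.456
endloop
endfacet
facet normal -0.786 -0.592 -0.178
outer loop
vertex -2.169 -1.593 -2.456
vertex -2.098 -1.243 -3.934
vertex -1.78 -1.993 -2.845
endloop
endfacet
facet normal 0.234 -0.552 0.801
outer loop
vertex -2.169 -1.593 -2.456
vertex -1.78 -1.993 -2.845
vertex -1.511 -1.445 -2.546
endloop
endfacet
facet normal -0.233 0.552 -0.801
outer loop
vertex -2.098 -1.243 -3.934
vertex -1.829 -0.695 -3.634
vertex -1.44 -1.095 -4.023
endloop
endfacet
facet normal 0.102 -0.805 -0.584
outer loop
vertex -2.098 -1.243 -3.934
vertex -1.44 -1.095 -4.023
vertex -1.78 -1.993 -2.845
endloop
endfacet
facet normal 0.101 -0.805 -0.584
outer loop
vertex -1.78 -1.993 -2.845
vertex -1.44 -1.095 -4.023
vertex -1.123 -1.845 -2.935
endloop
endfacet
facet normal 0.234 -0.552 0.801
outer loop
vertex -1.78 -1.993 -2.845
vertex -1.123 -1.845 -2.935
vertex -1.511 -1.445 -2.546
endloop
endfacet
facet normal 0.774 -0.379 -0.507
outer loop
vertex 1.516 3.395 1.23
vertex 1.145 3.459 0.616
vertex 1.595 3.883 0.986
endloop
endfacet
facet normal 0.271 0.395 0.878
outer loop
vertex 1.516 3.395 1.23
vertex 1.595 3.883 0.986
vertex -0.085 4.061 1.424
endloop
endfacet
facet normal 0.774 -0.379 -0.507
outer loop
vertex 1.595 3.883 0.986
vertex 1.145 3.459 0.616
vertex 1.41 4.122 0.525
endloop
endfacet
facet normal 0.197 0.900 0.388
outer loop
vertex 1.595 3.883 0.986
vertex 1.41 4.122 0.525
vertex -0.085 4.061 1.424
endloop
endfacet
facet normal 0.774 -0.379 -0.508
outer loop
vertex 1.41 4.122 0.525
vertex 1.145 3.459 0.616
vertex 1.07 3.973 0.118
endloop
endfacet
facet normal -0.167 0.963 -0.213
outer loop
vertex 1.41 4.122 0.525
vertex 1.07 3.973 0.118
vertex -0.085 4.061 1.424
endloop
endfacet
facet normal 0.774 -0.379 -0.508
outer loop
vertex 1.07 3.973 0.118
vertex 1.145 3.459 0.616
vertex 0.774 3.523 0.003
endloop
endfacet
facet normal -0.608 0.547 -0.575
outer loop
vertex 1.07 3.973 0.118
vertex 0.774 3.523 0.003
vertex -0.085 4.061 1.424
endloop
endfacet
facet normal 0.774 -0.379 -0.508
outer loop
vertex 0.774 3.523 0.003
vertex 1.145 3.459 0.616
vertex 0.695 3.035 0.247
endloop
endfacet
facet normal -0.868 -0.102 -0.486
outer loop
vertex 0.774 3.523 0.003
vertex 0.695 3.035 0.247
vertex -0.085 4.061 1.424
endloop
endfacet
facet normal 0.774 -0.380 -0.507
outer loop
vertex 0.695 3.035 0.247
vertex 1.145 3.459 0.616
vertex 0.88 2.796 0.708
endloop
endfacet
facet normal -0.794 -0.608 0.004
outer loop
vertex 0.695 3.035 0.247
vertex 0.88 2.796 0.708
vertex -0.085 4.061 1.424
endloop
endfacet
facet normal 0.774 -0.380 -0.507
outer loop
vertex 0.88 2.796 0.708
vertex 1.145 3.459 0.616
vertex 1.22 2.945 1.115
endloop
endfacet
facet normal -0.430 -0.670 0.605
outer loop
vertex 0.88 2.796 0.708
vertex 1.22 2.945 1.115
vertex -0.085 4.061 1.424
endloop
endfacet
facet normal 0.774 -0.379 -0.507
outer loop
vertex 1.22 2.945 1.115
vertex 1.145 3.459 0.616
vertex 1.516 3.395 1.23
endloop
endfacet
facet normal 0.011 -0.255 0.967
outer loop
vertex 1.22 2.945 1.115
vertex 1.516 3.395 1.23
vertex -0.085 4.061 1.424
endloop
endfacet

endsolid


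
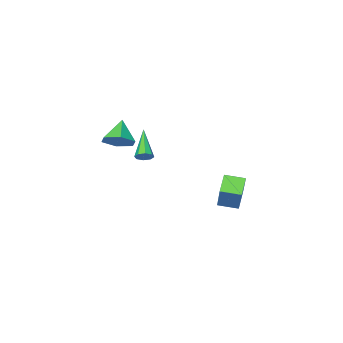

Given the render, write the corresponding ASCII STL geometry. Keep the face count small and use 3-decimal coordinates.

solid 
facet normal 0.440 0.654 -0.616
outer loop
vertex -1.61 -2.397 -2.952
vertex -2.013 -2.419 -3.263
vertex -1.881 -2.131 -2.863
endloop
endfacet
facet normal 0.453 0.168 0.876
outer loop
vertex -1.61 -2.397 -2.952
vertex -1.881 -2.131 -2.863
vertex -2.887 -3.721 -2.037
endloop
endfacet
facet normal 0.439 0.654 -0.616
outer loop
vertex -1.881 -2.131 -2.863
vertex -2.013 -2.419 -3.263
vertex -2.23 -2.034 -3.009
endloop
endfacet
facet normal -0.190 0.545 0.817
outer loop
vertex -1.881 -2.131 -2.863
vertex -2.23 -2.034 -3.009
vertex -2.887 -3.721 -2.037
endloop
endfacet
facet normal 0.438 0.654 -0.617
outer loop
vertex -2.23 -2.034 -3.009
vertex -2.013 -2.419 -3.263
vertex -2.452 -2.163 -3.303
endloop
endfacet
facet normal -0.778 0.512 0.363
outer loop
vertex -2.23 -2.034 -3.009
vertex -2.452 -2.163 -3.303
vertex -2.887 -3.721 -2.037
endloop
endfacet
facet normal 0.438 0.654 -0.617
outer loop
vertex -2.452 -2.163 -3.303
vertex -2.013 -2.419 -3.263
vertex -2.417 -2.442 -3.574
endloop
endfacet
facet normal -0.971 0.092 -0.220
outer loop
vertex -2.452 -2.163 -3.303
vertex -2.417 -2.442 -3.574
vertex -2.887 -3.721 -2.037
endloop
endfacet
facet normal 0.437 0.655 -0.616
outer loop
vertex -2.417 -2.442 -3.574
vertex -2.013 -2.419 -3.263
vertex -2.145 -2.707 -3.663
endloop
endfacet
facet normal -0.653 -0.472 -0.592
outer loop
vertex -2.417 -2.442 -3.574
vertex -2.145 -2.707 -3.663
vertex -2.887 -3.721 -2.037
endloop
endfacet
facet normal 0.441 0.653 -0.616
outer loop
vertex -2.145 -2.707 -3.663
vertex -2.013 -2.419 -3.263
vertex -1.796 -2.805 -3.517
endloop
endfacet
facet normal -0.014 -0.846 -0.534
outer loop
vertex -2.145 -2.707 -3.663
vertex -1.796 -2.805 -3.517
vertex -2.887 -3.721 -2.037
endloop
endfacet
facet normal 0.439 0.653 -0.618
outer loop
vertex -1.796 -2.805 -3.517
vertex -2.013 -2.419 -3.263
vertex -1.574 -2.676 -3.223
endloop
endfacet
facet normal 0.576 -0.813 -0.078
outer loop
vertex -1.796 -2.805 -3.517
vertex -1.574 -2.676 -3.223
vertex -2.887 -3.721 -2.037
endloop
endfacet
facet normal 0.439 0.654 -0.615
outer loop
vertex -1.574 -2.676 -3.223
vertex -2.013 -2.419 -3.263
vertex -1.61 -2.397 -2.952
endloop
endfacet
facet normal 0.769 -0.392 0.506
outer loop
vertex -1.574 -2.676 -3.223
vertex -1.61 -2.397 -2.952
vertex -2.887 -3.721 -2.037
endloop
endfacet
facet normal 0.512 0.503 -0.696
outer loop
vertex 0.063 -3.215 -1.902
vertex -0.454 -2.46 -1.736
vertex 0.332 -2.599 -1.259
endloop
endfacet
facet normal 0.473 -0.727 0.498
outer loop
vertex 0.063 -3.215 -1.902
vertex 0.332 -2.599 -1.259
vertex -1.226 -3.22 -0.684
endloop
endfacet
facet normal 0.512 0.503 -0.697
outer loop
vertex 0.332 -2.599 -1.259
vertex -0.454 -2.46 -1.736
vertex -0.185 -1.844 -1.094
endloop
endfacet
facet normal 0.337 0.025 0.941
outer loop
vertex 0.332 -2.599 -1.259
vertex -0.185 -1.844 -1.094
vertex -1.226 -3.22 -0.684
endloop
endfacet
facet normal 0.511 0.503 -0.697
outer loop
vertex -0.185 -1.844 -1.094
vertex -0.454 -2.46 -1.736
vertex -0.971 -1.705 -1.57
endloop
endfacet
facet normal -0.376 0.514 0.771
outer loop
vertex -0.185 -1.844 -1.094
vertex -0.971 -1.705 -1.57
vertex -1.226 -3.22 -0.684
endloop
endfacet
facet normal 0.511 0.503 -0.697
outer loop
vertex -0.971 -1.705 -1.57
vertex -0.454 -2.46 -1.736
vertex -1.24 -2.322 -2.213
endloop
endfacet
facet normal -0.955 0.253 0.157
outer loop
vertex -0.971 -1.705 -1.57
vertex -1.24 -2.322 -2.213
vertex -1.226 -3.22 -0.684
endloop
endfacet
facet normal 0.511 0.503 -0.697
outer loop
vertex -1.24 -2.322 -2.213
vertex -0.454 -2.46 -1.736
vertex -0.723 -3.076 -2.378
endloop
endfacet
facet normal -0.818 -0.499 -0.285
outer loop
vertex -1.24 -2.322 -2.213
vertex -0.723 -3.076 -2.378
vertex -1.226 -3.22 -0.684
endloop
endfacet
facet normal 0.511 0.503 -0.697
outer loop
vertex -0.723 -3.076 -2.378
vertex -0.454 -2.46 -1.736
vertex 0.063 -3.215 -1.902
endloop
endfacet
facet normal -0.105 -0.988 -0.115
outer loop
vertex -0.723 -3.076 -2.378
vertex 0.063 -3.215 -1.902
vertex -1.226 -3.22 -0.684
endloop
endfacet
facet normal -0.624 -0.517 0.587
outer loop
vertex -2.762 3.302 -2.411
vertex -3.531 4.042 -2.577
vertex -3.426 2.244 -4.049
endloop
endfacet
facet normal 0.712 -0.685 0.154
outer loop
vertex -2.709 2.838 -4.723
vertex -2.762 3.302 -2.411
vertex -3.426 2.244 -4.049
endloop
endfacet
facet normal -0.624 -0.517 0.587
outer loop
vertex -3.426 2.244 -4.049
vertex -3.531 4.042 -2.577
vertex -4.195 2.984 -4.215
endloop
endfacet
facet normal -0.322 -0.513 -0.795
outer loop
vertex -4.195 2.984 -4.215
vertex -2.709 2.838 -4.723
vertex -3.426 2.244 -4.049
endloop
endfacet
facet normal 0.322 0.513 0.795
outer loop
vertex -2.762 3.302 -2.411
vertex -2.814 4.636 -3.251
vertex -3.531 4.042 -2.577
endloop
endfacet
facet normal 0.712 -0.685 0.154
outer loop
vertex -2.045 3.896 -3.085
vertex -2.762 3.302 -2.411
vertex -2.709 2.838 -4.723
endloop
endfacet
facet normal 0.322 0.513 0.795
outer loop
vertex -2.045 3.896 -3.085
vertex -2.814 4.636 -3.251
vertex -2.762 3.302 -2.411
endloop
endfacet
facet normal -0.712 0.685 -0.154
outer loop
vertex -3.531 4.042 -2.577
vertex -2.814 4.636 -3.251
vertex -4.195 2.984 -4.215
endloop
endfacet
facet normal -0.322 -0.513 -0.795
outer loop
vertex -3.478 3.578 -4.889
vertex -2.709 2.838 -4.723
vertex -4.195 2.984 -4.215
endloop
endfacet
facet normal -0.712 0.685 -0.154
outer loop
vertex -4.195 2.984 -4.215
vertex -2.814 4.636 -3.251
vertex -3.478 3.578 -4.889
endloop
endfacet
facet normal 0.624 0.517 -0.587
outer loop
vertex -3.478 3.578 -4.889
vertex -2.045 3.896 -3.085
vertex -2.709 2.838 -4.723
endloop
endfacet
facet normal 0.624 0.517 -0.587
outer loop
vertex -2.814 4.636 -3.251
vertex -2.045 3.896 -3.085
vertex -3.478 3.578 -4.889
endloop
endfacet

endsolid


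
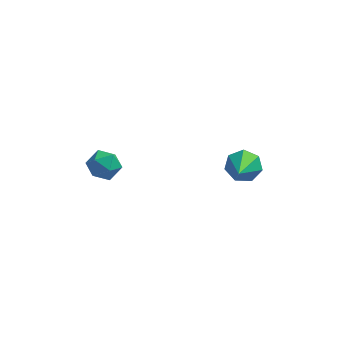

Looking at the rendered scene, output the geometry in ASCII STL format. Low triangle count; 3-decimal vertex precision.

solid 
facet normal -0.154 0.972 0.178
outer loop
vertex -3.556 -1.123 0.701
vertex -3.529 -1.246 1.394
vertex -2.94 -1.088 1.041
endloop
endfacet
facet normal 0.192 0.878 -0.438
outer loop
vertex -3.556 -1.123 0.701
vertex -2.94 -1.088 1.041
vertex -2.976 -1.396 0.408
endloop
endfacet
facet normal -0.213 0.467 -0.858
outer loop
vertex -3.556 -1.123 0.701
vertex -2.976 -1.396 0.408
vertex -3.588 -1.745 0.37
endloop
endfacet
facet normal -0.809 0.308 -0.500
outer loop
vertex -3.556 -1.123 0.701
vertex -3.588 -1.745 0.37
vertex -3.929 -1.652 0.979
endloop
endfacet
facet normal -0.773 0.619 0.140
outer loop
vertex -3.556 -1.123 0.701
vertex -3.929 -1.652 0.979
vertex -3.529 -1.246 1.394
endloop
endfacet
facet normal 0.797 0.524 -0.300
outer loop
vertex -2.976 -1.396 0.408
vertex -2.94 -1.088 1.041
vertex -2.591 -1.688 0.921
endloop
endfacet
facet normal 0.237 0.676 0.697
outer loop
vertex -2.94 -1.088 1.041
vertex -3.529 -1.246 1.394
vertex -2.932 -1.595 1.53
endloop
endfacet
facet normal -0.766 0.106 0.635
outer loop
vertex -3.529 -1.246 1.394
vertex -3.929 -1.652 0.979
vertex -3.544 -1.944 1.492
endloop
endfacet
facet normal -0.825 -0.399 -0.401
outer loop
vertex -3.929 -1.652 0.979
vertex -3.588 -1.745 0.37
vertex -3.58 -2.252 0.859
endloop
endfacet
facet normal 0.141 -0.141 -0.980
outer loop
vertex -3.588 -1.745 0.37
vertex -2.976 -1.396 0.408
vertex -2.991 -2.094 0.506
endloop
endfacet
facet normal 0.809 -0.308 0.500
outer loop
vertex -2.964 -2.217 1.199
vertex -2.591 -1.688 0.921
vertex -2.932 -1.595 1.53
endloop
endfacet
facet normal 0.213 -0.467 0.858
outer loop
vertex -2.964 -2.217 1.199
vertex -2.932 -1.595 1.53
vertex -3.544 -1.944 1.492
endloop
endfacet
facet normal -0.192 -0.878 0.438
outer loop
vertex -2.964 -2.217 1.199
vertex -3.544 -1.944 1.492
vertex -3.58 -2.252 0.859
endloop
endfacet
facet normal 0.154 -0.972 -0.178
outer loop
vertex -2.964 -2.217 1.199
vertex -3.58 -2.252 0.859
vertex -2.991 -2.094 0.506
endloop
endfacet
facet normal 0.773 -0.619 -0.140
outer loop
vertex -2.964 -2.217 1.199
vertex -2.991 -2.094 0.506
vertex -2.591 -1.688 0.921
endloop
endfacet
facet normal 0.825 0.399 0.401
outer loop
vertex -2.932 -1.595 1.53
vertex -2.591 -1.688 0.921
vertex -2.94 -1.088 1.041
endloop
endfacet
facet normal -0.141 0.141 0.980
outer loop
vertex -3.544 -1.944 1.492
vertex -2.932 -1.595 1.53
vertex -3.529 -1.246 1.394
endloop
endfacet
facet normal -0.797 -0.524 0.300
outer loop
vertex -3.58 -2.252 0.859
vertex -3.544 -1.944 1.492
vertex -3.929 -1.652 0.979
endloop
endfacet
facet normal -0.237 -0.676 -0.697
outer loop
vertex -2.991 -2.094 0.506
vertex -3.58 -2.252 0.859
vertex -3.588 -1.745 0.37
endloop
endfacet
facet normal 0.766 -0.106 -0.635
outer loop
vertex -2.591 -1.688 0.921
vertex -2.991 -2.094 0.506
vertex -2.976 -1.396 0.408
endloop
endfacet
facet normal 0.030 0.831 -0.556
outer loop
vertex 1.879 1.216 -2.292
vertex 1.518 1.584 -1.761
vertex 2.248 1.499 -1.849
endloop
endfacet
facet normal 0.759 -0.603 -0.247
outer loop
vertex 1.879 1.216 -2.292
vertex 2.248 1.499 -1.849
vertex 1.462 0.056 -0.739
endloop
endfacet
facet normal 0.030 0.831 -0.556
outer loop
vertex 2.248 1.499 -1.849
vertex 1.518 1.584 -1.761
vertex 2.067 1.846 -1.34
endloop
endfacet
facet normal 0.891 -0.159 0.425
outer loop
vertex 2.248 1.499 -1.849
vertex 2.067 1.846 -1.34
vertex 1.462 0.056 -0.739
endloop
endfacet
facet normal 0.030 0.831 -0.556
outer loop
vertex 2.067 1.846 -1.34
vertex 1.518 1.584 -1.761
vertex 1.473 1.996 -1.148
endloop
endfacet
facet normal 0.345 0.192 0.919
outer loop
vertex 2.067 1.846 -1.34
vertex 1.473 1.996 -1.148
vertex 1.462 0.056 -0.739
endloop
endfacet
facet normal 0.031 0.831 -0.556
outer loop
vertex 1.473 1.996 -1.148
vertex 1.518 1.584 -1.761
vertex 0.913 1.836 -1.418
endloop
endfacet
facet normal -0.469 0.185 0.864
outer loop
vertex 1.473 1.996 -1.148
vertex 0.913 1.836 -1.418
vertex 1.462 0.056 -0.739
endloop
endfacet
facet normal 0.031 0.831 -0.555
outer loop
vertex 0.913 1.836 -1.418
vertex 1.518 1.584 -1.761
vertex 0.808 1.487 -1.946
endloop
endfacet
facet normal -0.937 -0.174 0.302
outer loop
vertex 0.913 1.836 -1.418
vertex 0.808 1.487 -1.946
vertex 1.462 0.056 -0.739
endloop
endfacet
facet normal 0.031 0.831 -0.555
outer loop
vertex 0.808 1.487 -1.946
vertex 1.518 1.584 -1.761
vertex 1.238 1.211 -2.335
endloop
endfacet
facet normal -0.708 -0.615 -0.346
outer loop
vertex 0.808 1.487 -1.946
vertex 1.238 1.211 -2.335
vertex 1.462 0.056 -0.739
endloop
endfacet
facet normal 0.031 0.831 -0.555
outer loop
vertex 1.238 1.211 -2.335
vertex 1.518 1.584 -1.761
vertex 1.879 1.216 -2.292
endloop
endfacet
facet normal 0.046 -0.806 -0.590
outer loop
vertex 1.238 1.211 -2.335
vertex 1.879 1.216 -2.292
vertex 1.462 0.056 -0.739
endloop
endfacet

endsolid


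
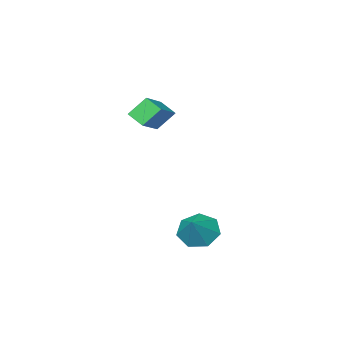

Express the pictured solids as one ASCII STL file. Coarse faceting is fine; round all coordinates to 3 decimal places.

solid 
facet normal -0.603 -0.424 -0.676
outer loop
vertex -2.169 2.068 -3.284
vertex -2.971 2.724 -2.98
vertex -2.225 2.882 -3.745
endloop
endfacet
facet normal 0.992 -0.002 -0.125
outer loop
vertex -2.169 2.068 -3.284
vertex -2.225 2.882 -3.745
vertex -1.989 3.416 -1.88
endloop
endfacet
facet normal -0.602 -0.426 -0.675
outer loop
vertex -2.225 2.882 -3.745
vertex -2.971 2.724 -2.98
vertex -2.844 3.577 -3.631
endloop
endfacet
facet normal 0.694 0.664 -0.278
outer loop
vertex -2.225 2.882 -3.745
vertex -2.844 3.577 -3.631
vertex -1.989 3.416 -1.88
endloop
endfacet
facet normal -0.603 -0.425 -0.675
outer loop
vertex -2.844 3.577 -3.631
vertex -2.971 2.724 -2.98
vertex -3.558 3.629 -3.026
endloop
endfacet
facet normal 0.106 0.994 0.040
outer loop
vertex -2.844 3.577 -3.631
vertex -3.558 3.629 -3.026
vertex -1.989 3.416 -1.88
endloop
endfacet
facet normal -0.602 -0.425 -0.676
outer loop
vertex -3.558 3.629 -3.026
vertex -2.971 2.724 -2.98
vertex -3.831 3.0 -2.387
endloop
endfacet
facet normal -0.329 0.739 0.587
outer loop
vertex -3.558 3.629 -3.026
vertex -3.831 3.0 -2.387
vertex -1.989 3.416 -1.88
endloop
endfacet
facet normal -0.602 -0.425 -0.676
outer loop
vertex -3.831 3.0 -2.387
vertex -2.971 2.724 -2.98
vertex -3.456 2.163 -2.195
endloop
endfacet
facet normal -0.284 0.092 0.955
outer loop
vertex -3.831 3.0 -2.387
vertex -3.456 2.163 -2.195
vertex -1.989 3.416 -1.88
endloop
endfacet
facet normal -0.603 -0.425 -0.676
outer loop
vertex -3.456 2.163 -2.195
vertex -2.971 2.724 -2.98
vertex -2.716 1.748 -2.594
endloop
endfacet
facet normal 0.208 -0.460 0.863
outer loop
vertex -3.456 2.163 -2.195
vertex -2.716 1.748 -2.594
vertex -1.989 3.416 -1.88
endloop
endfacet
facet normal -0.603 -0.425 -0.675
outer loop
vertex -2.716 1.748 -2.594
vertex -2.971 2.724 -2.98
vertex -2.169 2.068 -3.284
endloop
endfacet
facet normal 0.776 -0.502 0.382
outer loop
vertex -2.716 1.748 -2.594
vertex -2.169 2.068 -3.284
vertex -1.989 3.416 -1.88
endloop
endfacet
facet normal -0.599 0.300 0.742
outer loop
vertex -3.292 -1.691 4.206
vertex -3.491 -0.791 3.682
vertex -4.817 -2.544 3.32
endloop
endfacet
facet normal 0.188 -0.849 0.494
outer loop
vertex -4.009 -2.949 2.318
vertex -3.292 -1.691 4.206
vertex -4.817 -2.544 3.32
endloop
endfacet
facet normal -0.599 0.300 0.743
outer loop
vertex -4.817 -2.544 3.32
vertex -3.491 -0.791 3.682
vertex -5.017 -1.645 2.796
endloop
endfacet
facet normal -0.778 -0.436 -0.451
outer loop
vertex -5.017 -1.645 2.796
vertex -4.009 -2.949 2.318
vertex -4.817 -2.544 3.32
endloop
endfacet
facet normal 0.779 0.435 0.452
outer loop
vertex -3.292 -1.691 4.206
vertex -2.683 -1.196 2.68
vertex -3.491 -0.791 3.682
endloop
endfacet
facet normal 0.188 -0.849 0.494
outer loop
vertex -2.483 -2.095 3.204
vertex -3.292 -1.691 4.206
vertex -4.009 -2.949 2.318
endloop
endfacet
facet normal 0.778 0.437 0.452
outer loop
vertex -2.483 -2.095 3.204
vertex -2.683 -1.196 2.68
vertex -3.292 -1.691 4.206
endloop
endfacet
facet normal -0.188 0.849 -0.494
outer loop
vertex -3.491 -0.791 3.682
vertex -2.683 -1.196 2.68
vertex -5.017 -1.645 2.796
endloop
endfacet
facet normal -0.778 -0.436 -0.453
outer loop
vertex -4.208 -2.049 1.794
vertex -4.009 -2.949 2.318
vertex -5.017 -1.645 2.796
endloop
endfacet
facet normal -0.188 0.849 -0.494
outer loop
vertex -5.017 -1.645 2.796
vertex -2.683 -1.196 2.68
vertex -4.208 -2.049 1.794
endloop
endfacet
facet normal 0.599 -0.300 -0.743
outer loop
vertex -4.208 -2.049 1.794
vertex -2.483 -2.095 3.204
vertex -4.009 -2.949 2.318
endloop
endfacet
facet normal 0.599 -0.300 -0.743
outer loop
vertex -2.683 -1.196 2.68
vertex -2.483 -2.095 3.204
vertex -4.208 -2.049 1.794
endloop
endfacet

endsolid


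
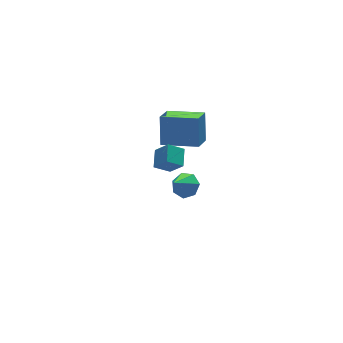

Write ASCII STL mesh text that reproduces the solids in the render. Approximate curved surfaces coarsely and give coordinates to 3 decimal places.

solid 
facet normal 0.614 0.294 -0.732
outer loop
vertex 0.358 3.742 -3.206
vertex -0.28 3.583 -3.805
vertex -0.111 4.335 -3.361
endloop
endfacet
facet normal 0.208 0.398 0.893
outer loop
vertex 0.358 3.742 -3.206
vertex -0.111 4.335 -3.361
vertex -1.38 3.057 -2.495
endloop
endfacet
facet normal 0.615 0.294 -0.732
outer loop
vertex -0.111 4.335 -3.361
vertex -0.28 3.583 -3.805
vertex -0.707 4.362 -3.851
endloop
endfacet
facet normal -0.398 0.752 0.526
outer loop
vertex -0.111 4.335 -3.361
vertex -0.707 4.362 -3.851
vertex -1.38 3.057 -2.495
endloop
endfacet
facet normal 0.614 0.293 -0.732
outer loop
vertex -0.707 4.362 -3.851
vertex -0.28 3.583 -3.805
vertex -0.982 3.802 -4.306
endloop
endfacet
facet normal -0.894 0.449 -0.012
outer loop
vertex -0.707 4.362 -3.851
vertex -0.982 3.802 -4.306
vertex -1.38 3.057 -2.495
endloop
endfacet
facet normal 0.614 0.294 -0.732
outer loop
vertex -0.982 3.802 -4.306
vertex -0.28 3.583 -3.805
vertex -0.728 3.077 -4.384
endloop
endfacet
facet normal -0.906 -0.283 -0.316
outer loop
vertex -0.982 3.802 -4.306
vertex -0.728 3.077 -4.384
vertex -1.38 3.057 -2.495
endloop
endfacet
facet normal 0.615 0.294 -0.732
outer loop
vertex -0.728 3.077 -4.384
vertex -0.28 3.583 -3.805
vertex -0.137 2.733 -4.026
endloop
endfacet
facet normal -0.425 -0.892 -0.156
outer loop
vertex -0.728 3.077 -4.384
vertex -0.137 2.733 -4.026
vertex -1.38 3.057 -2.495
endloop
endfacet
facet normal 0.614 0.294 -0.733
outer loop
vertex -0.137 2.733 -4.026
vertex -0.28 3.583 -3.805
vertex 0.347 3.029 -3.502
endloop
endfacet
facet normal 0.187 -0.919 0.346
outer loop
vertex -0.137 2.733 -4.026
vertex 0.347 3.029 -3.502
vertex -1.38 3.057 -2.495
endloop
endfacet
facet normal 0.614 0.295 -0.732
outer loop
vertex 0.347 3.029 -3.502
vertex -0.28 3.583 -3.805
vertex 0.358 3.742 -3.206
endloop
endfacet
facet normal 0.469 -0.345 0.813
outer loop
vertex 0.347 3.029 -3.502
vertex 0.358 3.742 -3.206
vertex -1.38 3.057 -2.495
endloop
endfacet
facet normal -0.330 0.570 -0.752
outer loop
vertex -4.081 0.532 2.714
vertex -3.476 1.45 3.144
vertex -3.217 0.243 2.116
endloop
endfacet
facet normal -0.512 -0.777 -0.365
outer loop
vertex -2.804 -0.47 3.056
vertex -4.081 0.532 2.714
vertex -3.217 0.243 2.116
endloop
endfacet
facet normal -0.330 0.570 -0.752
outer loop
vertex -3.217 0.243 2.116
vertex -3.476 1.45 3.144
vertex -2.612 1.161 2.546
endloop
endfacet
facet normal 0.793 -0.265 -0.549
outer loop
vertex -2.612 1.161 2.546
vertex -2.804 -0.47 3.056
vertex -3.217 0.243 2.116
endloop
endfacet
facet normal -0.793 0.265 0.549
outer loop
vertex -4.081 0.532 2.714
vertex -3.063 0.737 4.084
vertex -3.476 1.45 3.144
endloop
endfacet
facet normal -0.512 -0.777 -0.365
outer loop
vertex -3.668 -0.181 3.654
vertex -4.081 0.532 2.714
vertex -2.804 -0.47 3.056
endloop
endfacet
facet normal -0.793 0.265 0.549
outer loop
vertex -3.668 -0.181 3.654
vertex -3.063 0.737 4.084
vertex -4.081 0.532 2.714
endloop
endfacet
facet normal 0.512 0.777 0.365
outer loop
vertex -3.476 1.45 3.144
vertex -3.063 0.737 4.084
vertex -2.612 1.161 2.546
endloop
endfacet
facet normal 0.793 -0.265 -0.549
outer loop
vertex -2.199 0.448 3.486
vertex -2.804 -0.47 3.056
vertex -2.612 1.161 2.546
endloop
endfacet
facet normal 0.512 0.777 0.365
outer loop
vertex -2.612 1.161 2.546
vertex -3.063 0.737 4.084
vertex -2.199 0.448 3.486
endloop
endfacet
facet normal 0.330 -0.570 0.752
outer loop
vertex -2.199 0.448 3.486
vertex -3.668 -0.181 3.654
vertex -2.804 -0.47 3.056
endloop
endfacet
facet normal 0.330 -0.570 0.752
outer loop
vertex -3.063 0.737 4.084
vertex -3.668 -0.181 3.654
vertex -2.199 0.448 3.486
endloop
endfacet
facet normal -0.725 0.674 -0.146
outer loop
vertex -2.505 2.621 4.681
vertex -1.529 3.52 3.983
vertex -2.931 1.808 3.04
endloop
endfacet
facet normal -0.651 -0.600 0.466
outer loop
vertex -1.351 0.34 3.357
vertex -2.505 2.621 4.681
vertex -2.931 1.808 3.04
endloop
endfacet
facet normal -0.725 0.674 -0.146
outer loop
vertex -2.931 1.808 3.04
vertex -1.529 3.52 3.983
vertex -1.954 2.708 2.342
endloop
endfacet
facet normal -0.226 -0.432 -0.873
outer loop
vertex -1.954 2.708 2.342
vertex -1.351 0.34 3.357
vertex -2.931 1.808 3.04
endloop
endfacet
facet normal 0.226 0.432 0.873
outer loop
vertex -2.505 2.621 4.681
vertex 0.051 2.052 4.3
vertex -1.529 3.52 3.983
endloop
endfacet
facet normal -0.651 -0.600 0.465
outer loop
vertex -0.926 1.152 4.998
vertex -2.505 2.621 4.681
vertex -1.351 0.34 3.357
endloop
endfacet
facet normal 0.226 0.432 0.873
outer loop
vertex -0.926 1.152 4.998
vertex 0.051 2.052 4.3
vertex -2.505 2.621 4.681
endloop
endfacet
facet normal 0.651 0.600 -0.465
outer loop
vertex -1.529 3.52 3.983
vertex 0.051 2.052 4.3
vertex -1.954 2.708 2.342
endloop
endfacet
facet normal -0.227 -0.432 -0.873
outer loop
vertex -0.375 1.239 2.659
vertex -1.351 0.34 3.357
vertex -1.954 2.708 2.342
endloop
endfacet
facet normal 0.651 0.599 -0.466
outer loop
vertex -1.954 2.708 2.342
vertex 0.051 2.052 4.3
vertex -0.375 1.239 2.659
endloop
endfacet
facet normal 0.725 -0.674 0.146
outer loop
vertex -0.375 1.239 2.659
vertex -0.926 1.152 4.998
vertex -1.351 0.34 3.357
endloop
endfacet
facet normal 0.725 -0.674 0.146
outer loop
vertex 0.051 2.052 4.3
vertex -0.926 1.152 4.998
vertex -0.375 1.239 2.659
endloop
endfacet

endsolid


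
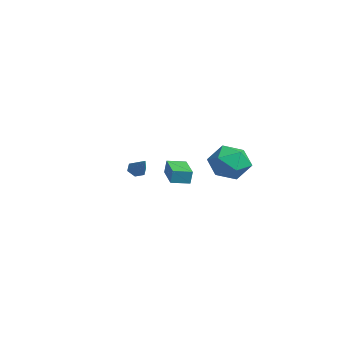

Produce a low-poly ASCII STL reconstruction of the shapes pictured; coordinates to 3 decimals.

solid 
facet normal -0.987 0.135 0.091
outer loop
vertex -3.273 0.322 -3.024
vertex -3.143 1.365 -3.161
vertex -3.364 0.223 -3.864
endloop
endfacet
facet normal -0.123 -0.984 0.129
outer loop
vertex -1.697 -0.005 -4.019
vertex -3.273 0.322 -3.024
vertex -3.364 0.223 -3.864
endloop
endfacet
facet normal -0.987 0.135 0.091
outer loop
vertex -3.364 0.223 -3.864
vertex -3.143 1.365 -3.161
vertex -3.234 1.266 -4.0
endloop
endfacet
facet normal -0.108 -0.115 -0.987
outer loop
vertex -3.234 1.266 -4.0
vertex -1.697 -0.005 -4.019
vertex -3.364 0.223 -3.864
endloop
endfacet
facet normal 0.108 0.116 0.987
outer loop
vertex -3.273 0.322 -3.024
vertex -1.476 1.137 -3.316
vertex -3.143 1.365 -3.161
endloop
endfacet
facet normal -0.122 -0.984 0.129
outer loop
vertex -1.606 0.094 -3.18
vertex -3.273 0.322 -3.024
vertex -1.697 -0.005 -4.019
endloop
endfacet
facet normal 0.108 0.115 0.987
outer loop
vertex -1.606 0.094 -3.18
vertex -1.476 1.137 -3.316
vertex -3.273 0.322 -3.024
endloop
endfacet
facet normal 0.123 0.984 -0.129
outer loop
vertex -3.143 1.365 -3.161
vertex -1.476 1.137 -3.316
vertex -3.234 1.266 -4.0
endloop
endfacet
facet normal -0.108 -0.116 -0.987
outer loop
vertex -1.567 1.038 -4.156
vertex -1.697 -0.005 -4.019
vertex -3.234 1.266 -4.0
endloop
endfacet
facet normal 0.122 0.984 -0.129
outer loop
vertex -3.234 1.266 -4.0
vertex -1.476 1.137 -3.316
vertex -1.567 1.038 -4.156
endloop
endfacet
facet normal 0.987 -0.135 -0.091
outer loop
vertex -1.567 1.038 -4.156
vertex -1.606 0.094 -3.18
vertex -1.697 -0.005 -4.019
endloop
endfacet
facet normal 0.987 -0.135 -0.091
outer loop
vertex -1.476 1.137 -3.316
vertex -1.606 0.094 -3.18
vertex -1.567 1.038 -4.156
endloop
endfacet
facet normal 0.300 -0.263 0.917
outer loop
vertex 4.553 1.45 0.025
vertex 3.531 0.892 0.199
vertex 4.446 0.314 -0.266
endloop
endfacet
facet normal 0.856 -0.202 0.475
outer loop
vertex 4.553 1.45 0.025
vertex 4.446 0.314 -0.266
vertex 5.018 1.054 -0.982
endloop
endfacet
facet normal 0.860 0.462 0.215
outer loop
vertex 4.553 1.45 0.025
vertex 5.018 1.054 -0.982
vertex 4.456 2.089 -0.959
endloop
endfacet
facet normal 0.307 0.812 0.497
outer loop
vertex 4.553 1.45 0.025
vertex 4.456 2.089 -0.959
vertex 3.538 1.989 -0.229
endloop
endfacet
facet normal -0.040 0.363 0.931
outer loop
vertex 4.553 1.45 0.025
vertex 3.538 1.989 -0.229
vertex 3.531 0.892 0.199
endloop
endfacet
facet normal 0.755 -0.652 -0.071
outer loop
vertex 5.018 1.054 -0.982
vertex 4.446 0.314 -0.266
vertex 4.282 0.251 -1.431
endloop
endfacet
facet normal -0.146 -0.750 0.645
outer loop
vertex 4.446 0.314 -0.266
vertex 3.531 0.892 0.199
vertex 3.364 0.151 -0.701
endloop
endfacet
facet normal -0.696 0.265 0.667
outer loop
vertex 3.531 0.892 0.199
vertex 3.538 1.989 -0.229
vertex 2.802 1.186 -0.678
endloop
endfacet
facet normal -0.135 0.990 -0.035
outer loop
vertex 3.538 1.989 -0.229
vertex 4.456 2.089 -0.959
vertex 3.374 1.926 -1.394
endloop
endfacet
facet normal 0.761 0.424 -0.491
outer loop
vertex 4.456 2.089 -0.959
vertex 5.018 1.054 -0.982
vertex 4.289 1.348 -1.859
endloop
endfacet
facet normal -0.307 -0.812 -0.497
outer loop
vertex 3.267 0.79 -1.685
vertex 4.282 0.251 -1.431
vertex 3.364 0.151 -0.701
endloop
endfacet
facet normal -0.860 -0.462 -0.215
outer loop
vertex 3.267 0.79 -1.685
vertex 3.364 0.151 -0.701
vertex 2.802 1.186 -0.678
endloop
endfacet
facet normal -0.856 0.202 -0.475
outer loop
vertex 3.267 0.79 -1.685
vertex 2.802 1.186 -0.678
vertex 3.374 1.926 -1.394
endloop
endfacet
facet normal -0.300 0.263 -0.917
outer loop
vertex 3.267 0.79 -1.685
vertex 3.374 1.926 -1.394
vertex 4.289 1.348 -1.859
endloop
endfacet
facet normal 0.040 -0.363 -0.931
outer loop
vertex 3.267 0.79 -1.685
vertex 4.289 1.348 -1.859
vertex 4.282 0.251 -1.431
endloop
endfacet
facet normal 0.135 -0.990 0.035
outer loop
vertex 3.364 0.151 -0.701
vertex 4.282 0.251 -1.431
vertex 4.446 0.314 -0.266
endloop
endfacet
facet normal -0.761 -0.424 0.491
outer loop
vertex 2.802 1.186 -0.678
vertex 3.364 0.151 -0.701
vertex 3.531 0.892 0.199
endloop
endfacet
facet normal -0.755 0.652 0.071
outer loop
vertex 3.374 1.926 -1.394
vertex 2.802 1.186 -0.678
vertex 3.538 1.989 -0.229
endloop
endfacet
facet normal 0.146 0.750 -0.645
outer loop
vertex 4.289 1.348 -1.859
vertex 3.374 1.926 -1.394
vertex 4.456 2.089 -0.959
endloop
endfacet
facet normal 0.696 -0.265 -0.667
outer loop
vertex 4.282 0.251 -1.431
vertex 4.289 1.348 -1.859
vertex 5.018 1.054 -0.982
endloop
endfacet
facet normal -0.739 -0.102 -0.665
outer loop
vertex 1.321 -2.393 -2.141
vertex 1.069 -2.707 -1.813
vertex 0.985 -2.194 -1.798
endloop
endfacet
facet normal 0.416 0.902 -0.116
outer loop
vertex 1.321 -2.393 -2.141
vertex 0.985 -2.194 -1.798
vertex 2.051 -2.573 -0.927
endloop
endfacet
facet normal -0.738 -0.101 -0.667
outer loop
vertex 0.985 -2.194 -1.798
vertex 1.069 -2.707 -1.813
vertex 0.732 -2.508 -1.47
endloop
endfacet
facet normal -0.204 0.781 0.590
outer loop
vertex 0.985 -2.194 -1.798
vertex 0.732 -2.508 -1.47
vertex 2.051 -2.573 -0.927
endloop
endfacet
facet normal -0.738 -0.101 -0.667
outer loop
vertex 0.732 -2.508 -1.47
vertex 1.069 -2.707 -1.813
vertex 0.816 -3.021 -1.485
endloop
endfacet
facet normal -0.383 -0.090 0.919
outer loop
vertex 0.732 -2.508 -1.47
vertex 0.816 -3.021 -1.485
vertex 2.051 -2.573 -0.927
endloop
endfacet
facet normal -0.739 -0.100 -0.666
outer loop
vertex 0.816 -3.021 -1.485
vertex 1.069 -2.707 -1.813
vertex 1.152 -3.22 -1.828
endloop
endfacet
facet normal 0.058 -0.838 0.543
outer loop
vertex 0.816 -3.021 -1.485
vertex 1.152 -3.22 -1.828
vertex 2.051 -2.573 -0.927
endloop
endfacet
facet normal -0.739 -0.100 -0.666
outer loop
vertex 1.152 -3.22 -1.828
vertex 1.069 -2.707 -1.813
vertex 1.405 -2.906 -2.156
endloop
endfacet
facet normal 0.678 -0.716 -0.163
outer loop
vertex 1.152 -3.22 -1.828
vertex 1.405 -2.906 -2.156
vertex 2.051 -2.573 -0.927
endloop
endfacet
facet normal -0.739 -0.102 -0.665
outer loop
vertex 1.405 -2.906 -2.156
vertex 1.069 -2.707 -1.813
vertex 1.321 -2.393 -2.141
endloop
endfacet
facet normal 0.857 0.155 -0.492
outer loop
vertex 1.405 -2.906 -2.156
vertex 1.321 -2.393 -2.141
vertex 2.051 -2.573 -0.927
endloop
endfacet

endsolid


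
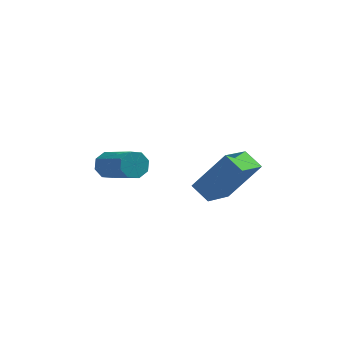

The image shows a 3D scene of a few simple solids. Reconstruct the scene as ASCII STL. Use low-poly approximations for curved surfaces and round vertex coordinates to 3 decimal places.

solid 
facet normal -0.489 0.690 -0.533
outer loop
vertex -0.781 4.805 -3.817
vertex -1.312 4.449 -3.791
vertex -1.058 4.91 -3.427
endloop
endfacet
facet normal 0.664 0.691 0.286
outer loop
vertex -0.781 4.805 -3.817
vertex -1.058 4.91 -3.427
vertex 0.264 3.327 -2.674
endloop
endfacet
facet normal 0.663 0.691 0.288
outer loop
vertex 0.264 3.327 -2.674
vertex -1.058 4.91 -3.427
vertex -0.014 3.432 -2.285
endloop
endfacet
facet normal 0.487 -0.691 0.535
outer loop
vertex 0.264 3.327 -2.674
vertex -0.014 3.432 -2.285
vertex -0.268 2.971 -2.649
endloop
endfacet
facet normal -0.488 0.690 -0.534
outer loop
vertex -1.058 4.91 -3.427
vertex -1.312 4.449 -3.791
vertex -1.484 4.745 -3.251
endloop
endfacet
facet normal 0.068 0.640 0.765
outer loop
vertex -1.058 4.91 -3.427
vertex -1.484 4.745 -3.251
vertex -0.014 3.432 -2.285
endloop
endfacet
facet normal 0.070 0.641 0.765
outer loop
vertex -0.014 3.432 -2.285
vertex -1.484 4.745 -3.251
vertex -0.44 3.267 -2.108
endloop
endfacet
facet normal 0.489 -0.690 0.533
outer loop
vertex -0.014 3.432 -2.285
vertex -0.44 3.267 -2.108
vertex -0.268 2.971 -2.649
endloop
endfacet
facet normal -0.487 0.691 -0.534
outer loop
vertex -1.484 4.745 -3.251
vertex -1.312 4.449 -3.791
vertex -1.81 4.407 -3.391
endloop
endfacet
facet normal -0.566 0.216 0.796
outer loop
vertex -1.484 4.745 -3.251
vertex -1.81 4.407 -3.391
vertex -0.44 3.267 -2.108
endloop
endfacet
facet normal -0.566 0.215 0.796
outer loop
vertex -0.44 3.267 -2.108
vertex -1.81 4.407 -3.391
vertex -0.765 2.929 -2.248
endloop
endfacet
facet normal 0.489 -0.691 0.533
outer loop
vertex -0.44 3.267 -2.108
vertex -0.765 2.929 -2.248
vertex -0.268 2.971 -2.649
endloop
endfacet
facet normal -0.487 0.691 -0.534
outer loop
vertex -1.81 4.407 -3.391
vertex -1.312 4.449 -3.791
vertex -1.844 4.093 -3.766
endloop
endfacet
facet normal -0.870 -0.336 0.361
outer loop
vertex -1.81 4.407 -3.391
vertex -1.844 4.093 -3.766
vertex -0.765 2.929 -2.248
endloop
endfacet
facet normal -0.870 -0.336 0.361
outer loop
vertex -0.765 2.929 -2.248
vertex -1.844 4.093 -3.766
vertex -0.799 2.615 -2.623
endloop
endfacet
facet normal 0.489 -0.690 0.534
outer loop
vertex -0.765 2.929 -2.248
vertex -0.799 2.615 -2.623
vertex -0.268 2.971 -2.649
endloop
endfacet
facet normal -0.487 0.691 -0.535
outer loop
vertex -1.844 4.093 -3.766
vertex -1.312 4.449 -3.791
vertex -1.566 3.988 -4.155
endloop
endfacet
facet normal -0.663 -0.691 -0.287
outer loop
vertex -1.844 4.093 -3.766
vertex -1.566 3.988 -4.155
vertex -0.799 2.615 -2.623
endloop
endfacet
facet normal -0.664 -0.690 -0.286
outer loop
vertex -0.799 2.615 -2.623
vertex -1.566 3.988 -4.155
vertex -0.522 2.51 -3.013
endloop
endfacet
facet normal 0.489 -0.690 0.533
outer loop
vertex -0.799 2.615 -2.623
vertex -0.522 2.51 -3.013
vertex -0.268 2.971 -2.649
endloop
endfacet
facet normal -0.489 0.690 -0.533
outer loop
vertex -1.566 3.988 -4.155
vertex -1.312 4.449 -3.791
vertex -1.14 4.153 -4.332
endloop
endfacet
facet normal -0.070 -0.640 -0.765
outer loop
vertex -1.566 3.988 -4.155
vertex -1.14 4.153 -4.332
vertex -0.522 2.51 -3.013
endloop
endfacet
facet normal -0.068 -0.640 -0.765
outer loop
vertex -0.522 2.51 -3.013
vertex -1.14 4.153 -4.332
vertex -0.096 2.675 -3.189
endloop
endfacet
facet normal 0.488 -0.690 0.534
outer loop
vertex -0.522 2.51 -3.013
vertex -0.096 2.675 -3.189
vertex -0.268 2.971 -2.649
endloop
endfacet
facet normal -0.489 0.691 -0.533
outer loop
vertex -1.14 4.153 -4.332
vertex -1.312 4.449 -3.791
vertex -0.815 4.491 -4.192
endloop
endfacet
facet normal 0.566 -0.215 -0.796
outer loop
vertex -1.14 4.153 -4.332
vertex -0.815 4.491 -4.192
vertex -0.096 2.675 -3.189
endloop
endfacet
facet normal 0.566 -0.216 -0.796
outer loop
vertex -0.096 2.675 -3.189
vertex -0.815 4.491 -4.192
vertex 0.23 3.013 -3.049
endloop
endfacet
facet normal 0.487 -0.691 0.534
outer loop
vertex -0.096 2.675 -3.189
vertex 0.23 3.013 -3.049
vertex -0.268 2.971 -2.649
endloop
endfacet
facet normal -0.489 0.690 -0.534
outer loop
vertex -0.815 4.491 -4.192
vertex -1.312 4.449 -3.791
vertex -0.781 4.805 -3.817
endloop
endfacet
facet normal 0.870 0.336 -0.361
outer loop
vertex -0.815 4.491 -4.192
vertex -0.781 4.805 -3.817
vertex 0.23 3.013 -3.049
endloop
endfacet
facet normal 0.870 0.336 -0.361
outer loop
vertex 0.23 3.013 -3.049
vertex -0.781 4.805 -3.817
vertex 0.264 3.327 -2.674
endloop
endfacet
facet normal 0.487 -0.691 0.534
outer loop
vertex 0.23 3.013 -3.049
vertex 0.264 3.327 -2.674
vertex -0.268 2.971 -2.649
endloop
endfacet
facet normal -0.634 0.646 0.425
outer loop
vertex 3.073 0.491 -0.218
vertex 3.848 1.715 -0.922
vertex 1.862 0.346 -1.803
endloop
endfacet
facet normal -0.481 -0.760 0.437
outer loop
vertex 2.452 -0.255 -2.198
vertex 3.073 0.491 -0.218
vertex 1.862 0.346 -1.803
endloop
endfacet
facet normal -0.634 0.646 0.425
outer loop
vertex 1.862 0.346 -1.803
vertex 3.848 1.715 -0.922
vertex 2.637 1.57 -2.507
endloop
endfacet
facet normal -0.605 -0.073 -0.793
outer loop
vertex 2.637 1.57 -2.507
vertex 2.452 -0.255 -2.198
vertex 1.862 0.346 -1.803
endloop
endfacet
facet normal 0.605 0.073 0.793
outer loop
vertex 3.073 0.491 -0.218
vertex 4.438 1.114 -1.317
vertex 3.848 1.715 -0.922
endloop
endfacet
facet normal -0.481 -0.760 0.437
outer loop
vertex 3.663 -0.11 -0.613
vertex 3.073 0.491 -0.218
vertex 2.452 -0.255 -2.198
endloop
endfacet
facet normal 0.605 0.073 0.793
outer loop
vertex 3.663 -0.11 -0.613
vertex 4.438 1.114 -1.317
vertex 3.073 0.491 -0.218
endloop
endfacet
facet normal 0.481 0.760 -0.437
outer loop
vertex 3.848 1.715 -0.922
vertex 4.438 1.114 -1.317
vertex 2.637 1.57 -2.507
endloop
endfacet
facet normal -0.605 -0.073 -0.793
outer loop
vertex 3.227 0.969 -2.902
vertex 2.452 -0.255 -2.198
vertex 2.637 1.57 -2.507
endloop
endfacet
facet normal 0.481 0.760 -0.437
outer loop
vertex 2.637 1.57 -2.507
vertex 4.438 1.114 -1.317
vertex 3.227 0.969 -2.902
endloop
endfacet
facet normal 0.634 -0.646 -0.425
outer loop
vertex 3.227 0.969 -2.902
vertex 3.663 -0.11 -0.613
vertex 2.452 -0.255 -2.198
endloop
endfacet
facet normal 0.634 -0.646 -0.425
outer loop
vertex 4.438 1.114 -1.317
vertex 3.663 -0.11 -0.613
vertex 3.227 0.969 -2.902
endloop
endfacet

endsolid
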